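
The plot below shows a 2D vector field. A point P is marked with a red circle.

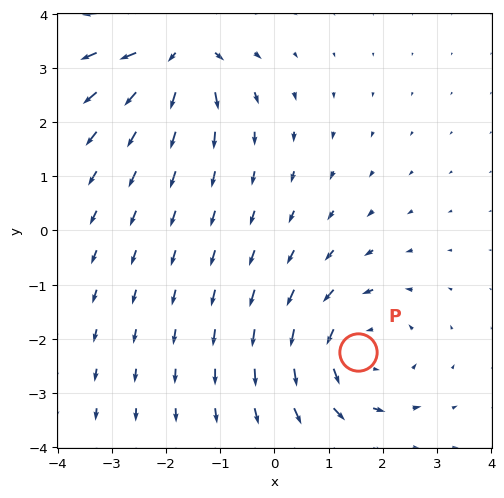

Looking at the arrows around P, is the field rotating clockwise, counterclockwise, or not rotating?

Near P at (1.6, -2.2) the arrows circulate counterclockwise. The curl (z-component) there is about +3; positive curl means counterclockwise rotation.

counterclockwise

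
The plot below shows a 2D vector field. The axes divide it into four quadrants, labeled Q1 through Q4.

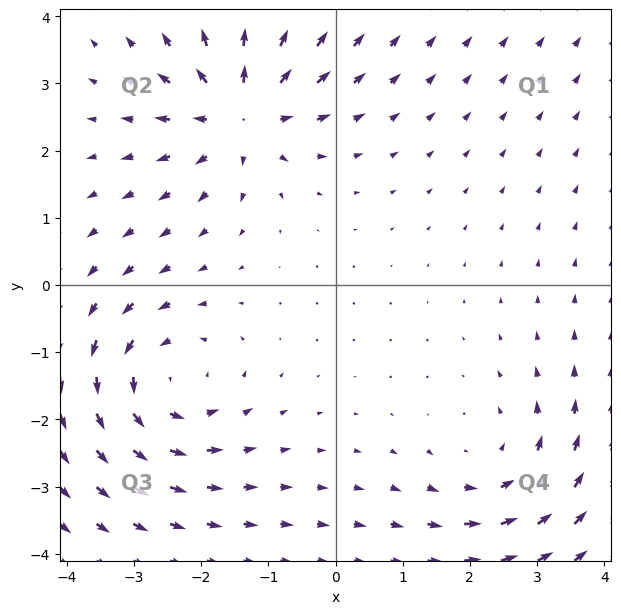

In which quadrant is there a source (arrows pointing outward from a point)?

The source sits at approximately (-1.4, 2.6), which lies in quadrant Q2. The divergence there is about +5, positive as expected for a source.

Q2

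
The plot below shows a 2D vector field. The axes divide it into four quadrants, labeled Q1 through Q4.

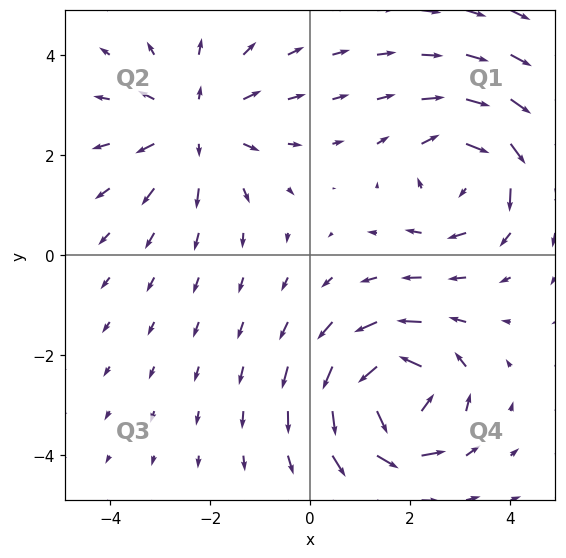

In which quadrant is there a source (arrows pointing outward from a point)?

Q2

The source sits at approximately (-2.3, 2.6), which lies in quadrant Q2. The divergence there is about +3, positive as expected for a source.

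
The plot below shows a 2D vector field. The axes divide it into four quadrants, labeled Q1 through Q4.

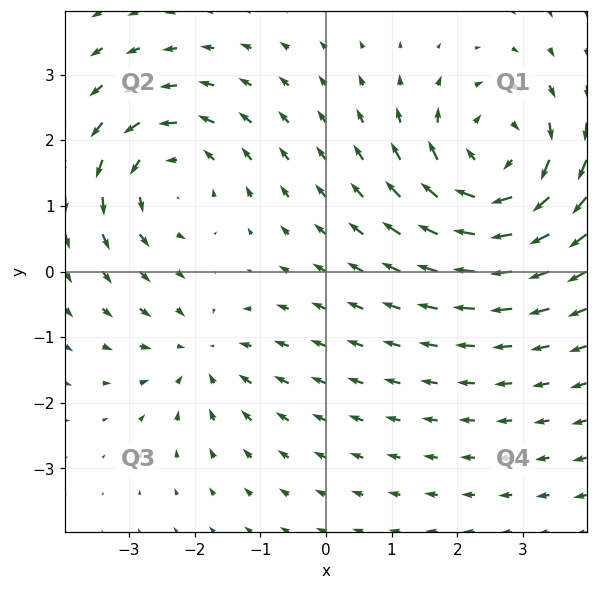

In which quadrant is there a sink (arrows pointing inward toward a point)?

Q3

The sink sits at approximately (-1.9, -1.3), which lies in quadrant Q3. The divergence there is about -3, negative as expected for a sink.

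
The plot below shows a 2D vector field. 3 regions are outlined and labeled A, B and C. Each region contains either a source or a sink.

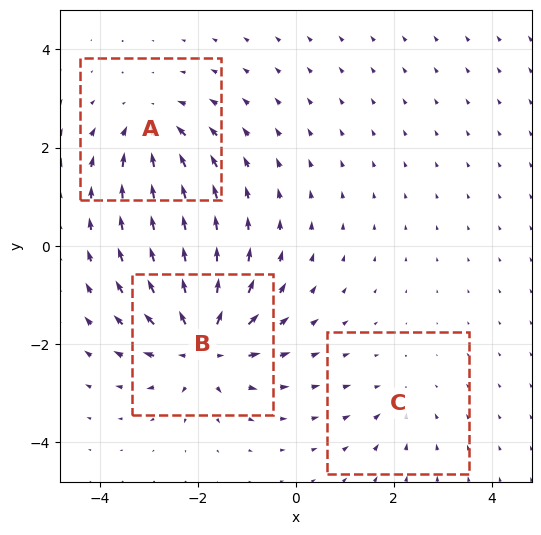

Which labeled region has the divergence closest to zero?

Divergence at each region's feature centre — A: about -4, B: about +6, C: about -2. Region C is closest to zero.

C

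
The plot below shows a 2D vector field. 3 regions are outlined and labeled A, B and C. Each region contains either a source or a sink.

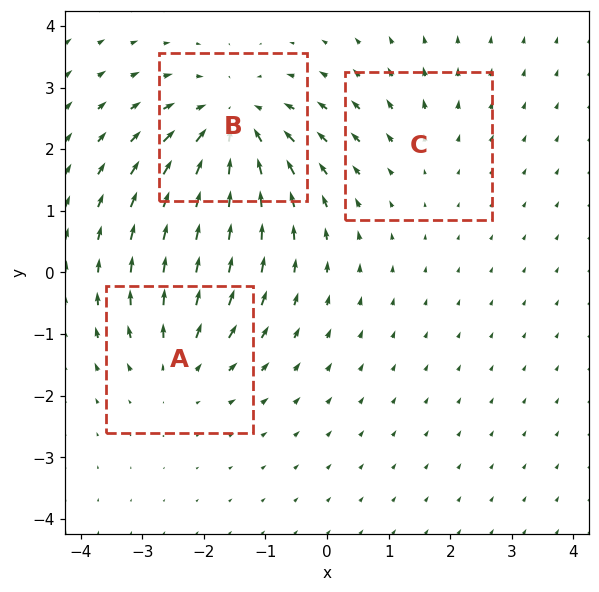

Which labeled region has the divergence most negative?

B

Divergence at each region's feature centre — A: about +3, B: about -5, C: about +2. Region B is most negative.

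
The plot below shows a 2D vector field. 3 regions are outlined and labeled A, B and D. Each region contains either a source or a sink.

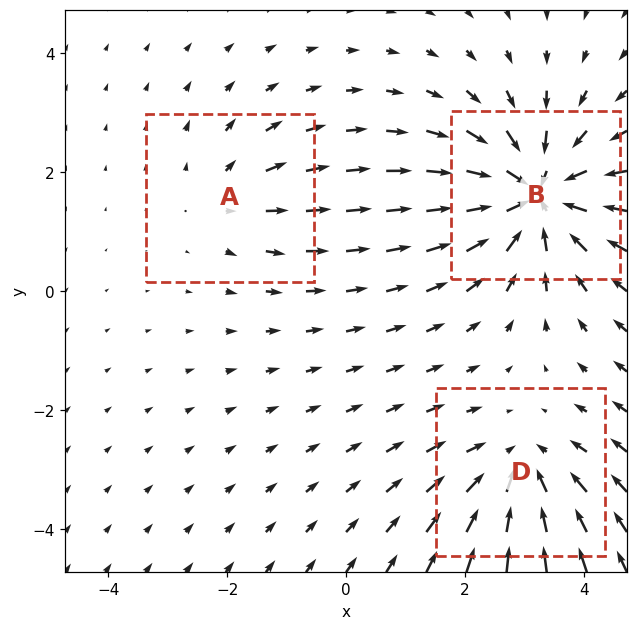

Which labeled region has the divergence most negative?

Divergence at each region's feature centre — A: about +2, B: about -4, D: about -3. Region B is most negative.

B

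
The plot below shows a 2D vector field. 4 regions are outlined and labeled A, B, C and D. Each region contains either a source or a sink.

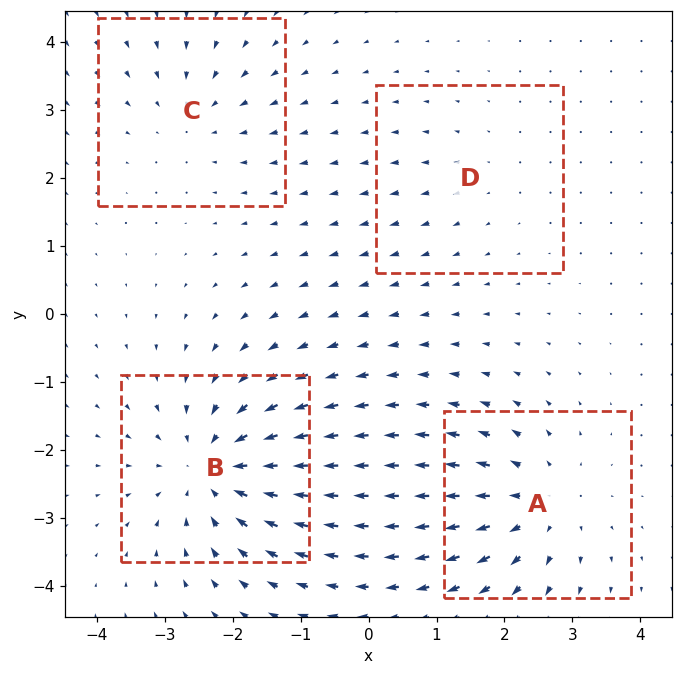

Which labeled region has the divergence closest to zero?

Divergence at each region's feature centre — A: about +5, B: about -6, C: about -3, D: about +2. Region D is closest to zero.

D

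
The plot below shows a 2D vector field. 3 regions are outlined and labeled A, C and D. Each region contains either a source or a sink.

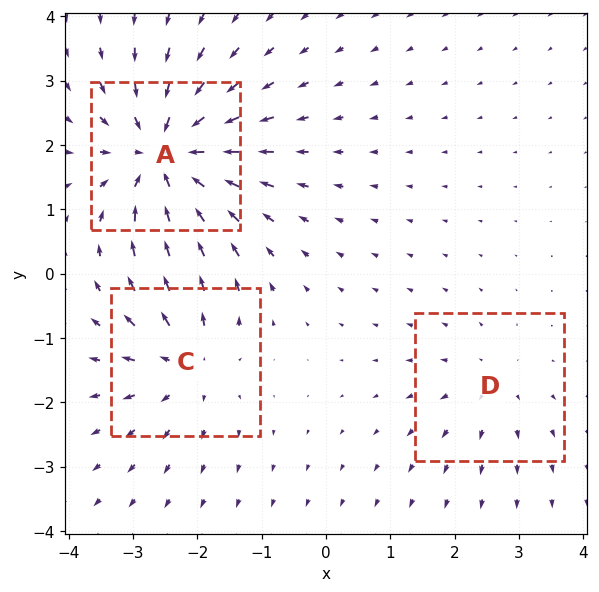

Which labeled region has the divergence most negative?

A

Divergence at each region's feature centre — A: about -6, C: about +4, D: about +2. Region A is most negative.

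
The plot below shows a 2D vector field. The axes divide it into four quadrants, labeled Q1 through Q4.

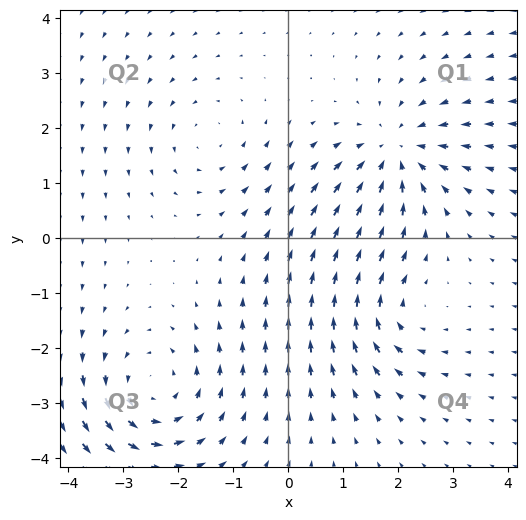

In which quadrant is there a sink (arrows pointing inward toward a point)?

The sink sits at approximately (2.0, 1.6), which lies in quadrant Q1. The divergence there is about -4, negative as expected for a sink.

Q1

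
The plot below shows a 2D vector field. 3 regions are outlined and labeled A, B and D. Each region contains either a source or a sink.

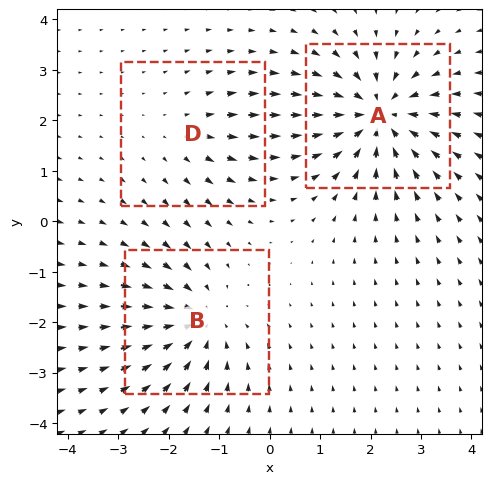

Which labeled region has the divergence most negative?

Divergence at each region's feature centre — A: about -5, B: about -3, D: about +2. Region A is most negative.

A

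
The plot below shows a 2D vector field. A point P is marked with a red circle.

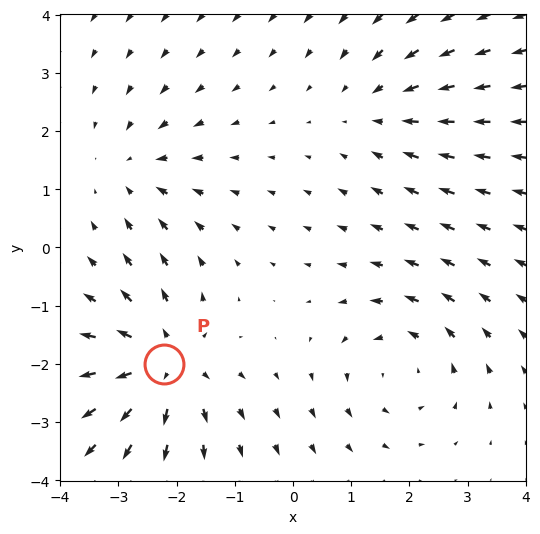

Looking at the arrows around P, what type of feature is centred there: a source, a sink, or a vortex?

At P (-2.2, -2.0) the arrows spread outward. Divergence about +5, curl ≈0 — positive divergence with near-zero curl is a source.

source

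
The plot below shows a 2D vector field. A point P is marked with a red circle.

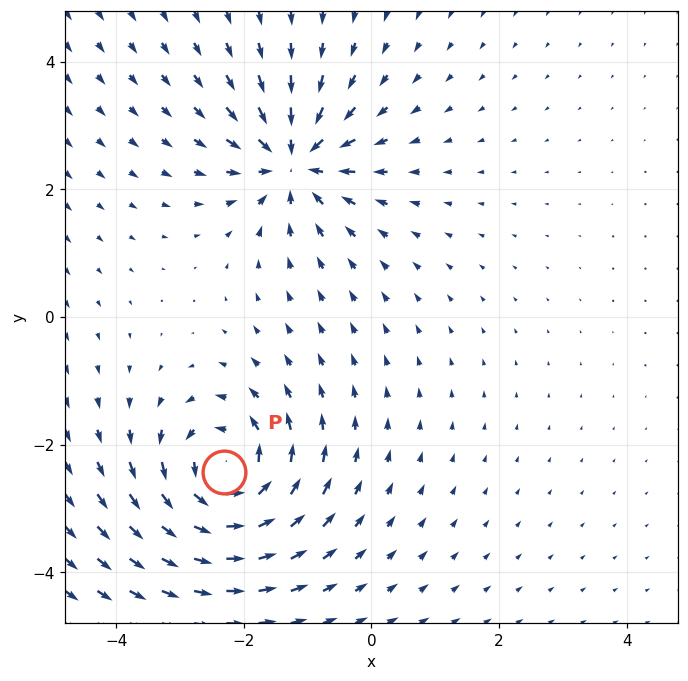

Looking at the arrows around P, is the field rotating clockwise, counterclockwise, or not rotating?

Near P at (-2.3, -2.4) the arrows circulate counterclockwise. The curl (z-component) there is about +5; positive curl means counterclockwise rotation.

counterclockwise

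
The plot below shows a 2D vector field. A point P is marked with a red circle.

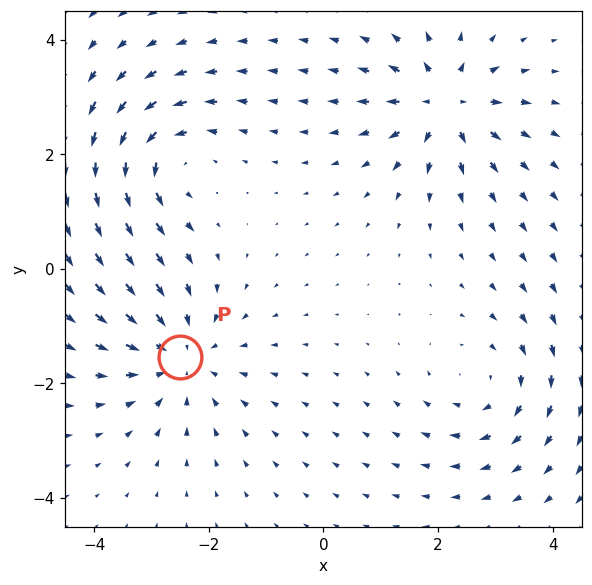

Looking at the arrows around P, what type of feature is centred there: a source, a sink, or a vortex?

sink

At P (-2.5, -1.5) the arrows converge inward. Divergence about -3, curl ≈0 — negative divergence with near-zero curl is a sink.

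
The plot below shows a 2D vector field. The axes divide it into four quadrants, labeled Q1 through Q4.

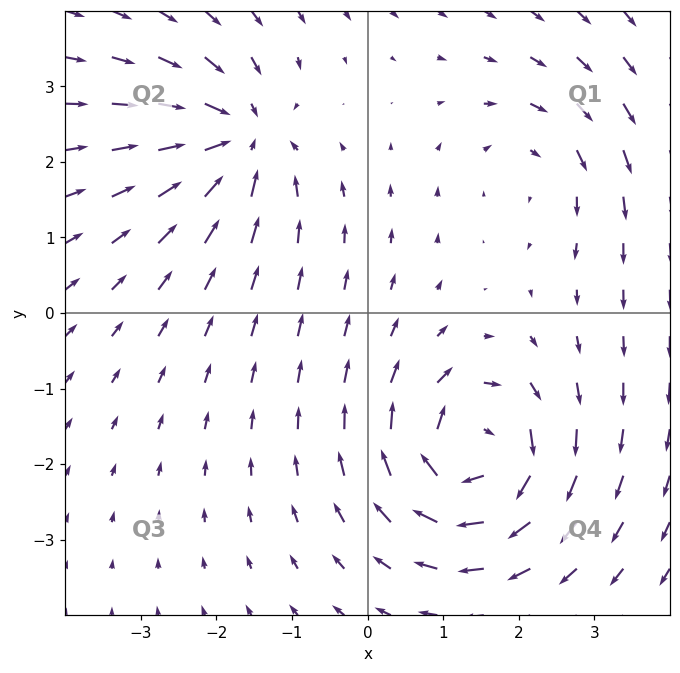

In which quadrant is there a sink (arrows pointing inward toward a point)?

The sink sits at approximately (-1.7, 2.3), which lies in quadrant Q2. The divergence there is about -5, negative as expected for a sink.

Q2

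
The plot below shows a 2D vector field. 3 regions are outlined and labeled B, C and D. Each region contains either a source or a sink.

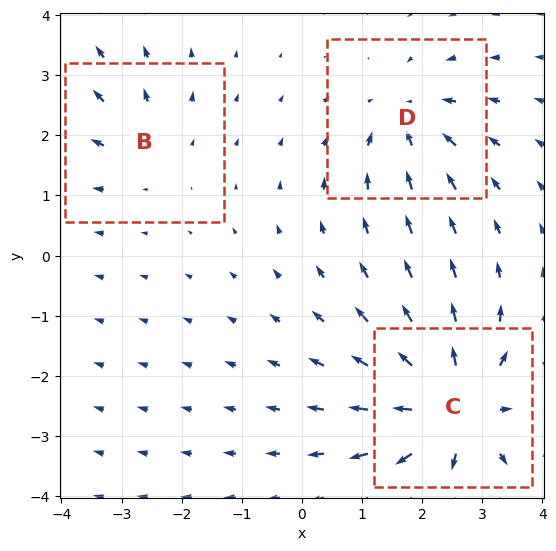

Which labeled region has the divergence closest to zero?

Divergence at each region's feature centre — B: about +2, C: about +5, D: about -3. Region B is closest to zero.

B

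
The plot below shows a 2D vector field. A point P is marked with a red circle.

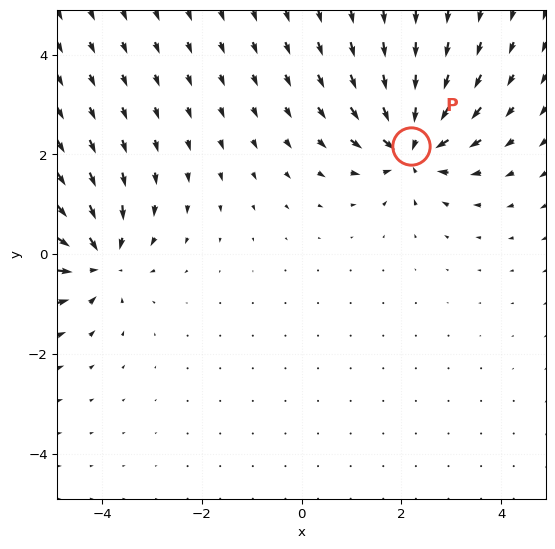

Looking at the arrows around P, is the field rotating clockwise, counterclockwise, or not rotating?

not rotating

Near P at (2.2, 2.2) the arrows show no circulation. The curl there is ≈0.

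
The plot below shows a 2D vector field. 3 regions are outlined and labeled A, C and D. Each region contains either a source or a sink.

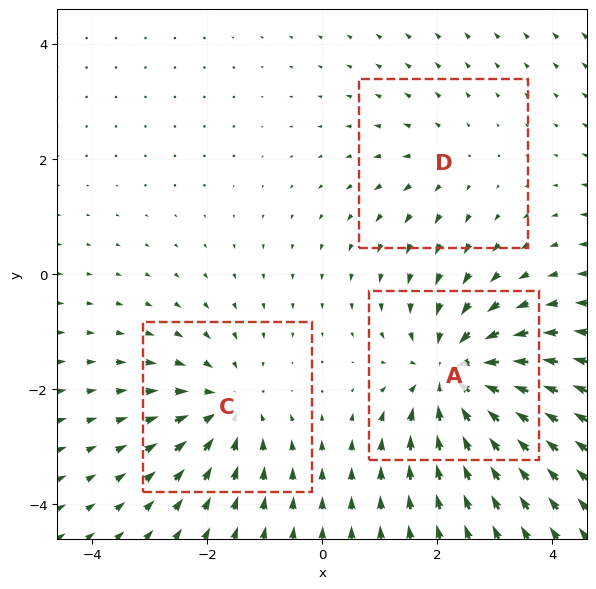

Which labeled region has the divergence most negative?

Divergence at each region's feature centre — A: about -5, C: about -3, D: about +2. Region A is most negative.

A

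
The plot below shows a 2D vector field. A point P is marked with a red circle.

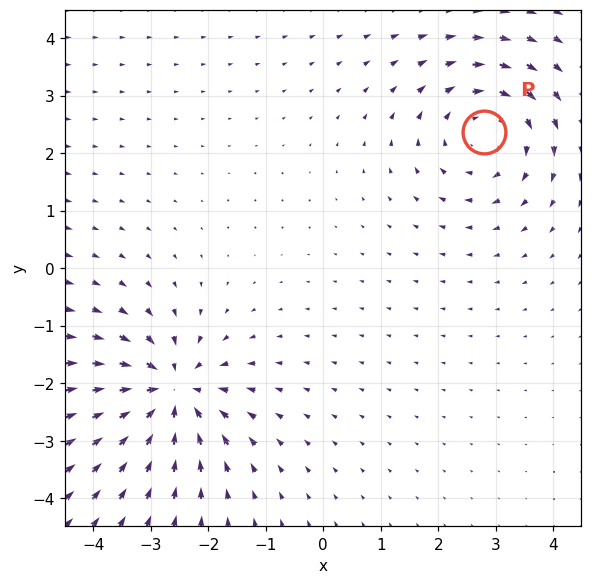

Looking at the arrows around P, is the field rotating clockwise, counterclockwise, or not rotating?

clockwise

Near P at (2.8, 2.4) the arrows circulate clockwise. The curl (z-component) there is about -4; negative curl means clockwise rotation.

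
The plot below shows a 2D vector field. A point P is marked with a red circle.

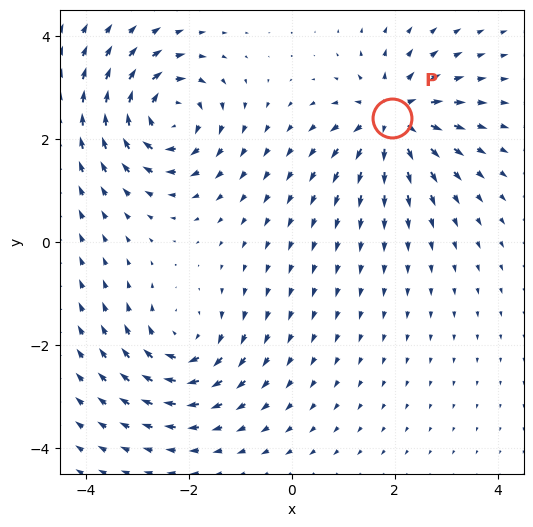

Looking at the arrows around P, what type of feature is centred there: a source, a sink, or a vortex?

source

At P (1.9, 2.4) the arrows spread outward. Divergence about +5, curl ≈0 — positive divergence with near-zero curl is a source.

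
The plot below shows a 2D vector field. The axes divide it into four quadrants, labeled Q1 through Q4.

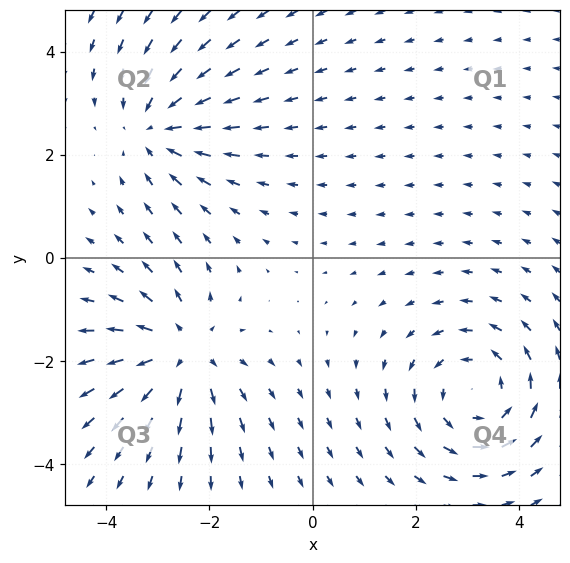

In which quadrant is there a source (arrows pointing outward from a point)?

The source sits at approximately (-2.5, -1.8), which lies in quadrant Q3. The divergence there is about +4, positive as expected for a source.

Q3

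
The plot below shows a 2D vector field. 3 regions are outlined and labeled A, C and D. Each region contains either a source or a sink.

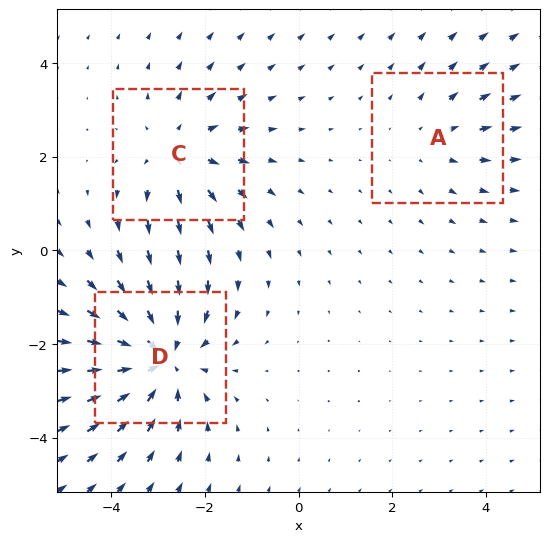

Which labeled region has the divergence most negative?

Divergence at each region's feature centre — A: about +2, C: about +3, D: about -4. Region D is most negative.

D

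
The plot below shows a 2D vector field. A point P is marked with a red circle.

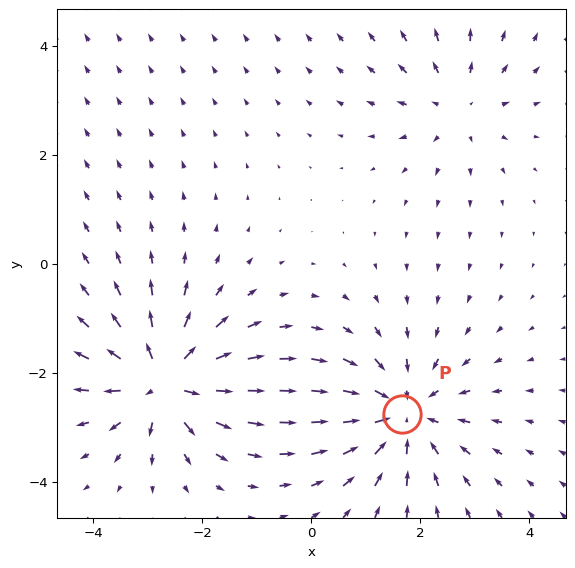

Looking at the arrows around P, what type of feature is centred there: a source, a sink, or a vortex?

At P (1.7, -2.8) the arrows converge inward. Divergence about -4, curl ≈0 — negative divergence with near-zero curl is a sink.

sink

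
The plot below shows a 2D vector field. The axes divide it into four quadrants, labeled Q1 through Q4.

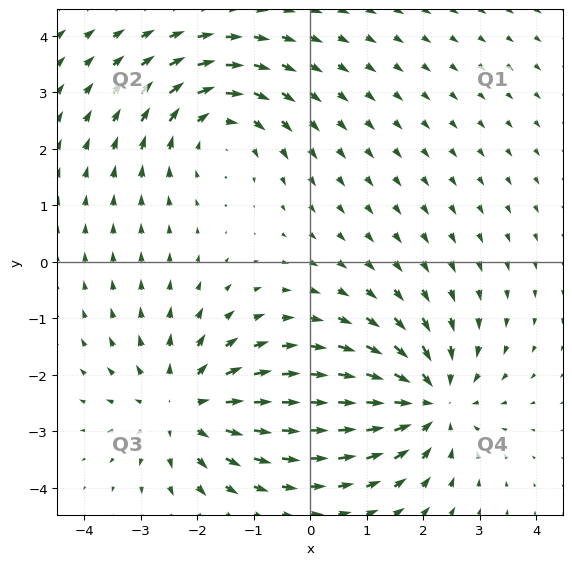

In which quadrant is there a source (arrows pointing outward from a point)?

The source sits at approximately (-2.2, -2.6), which lies in quadrant Q3. The divergence there is about +3, positive as expected for a source.

Q3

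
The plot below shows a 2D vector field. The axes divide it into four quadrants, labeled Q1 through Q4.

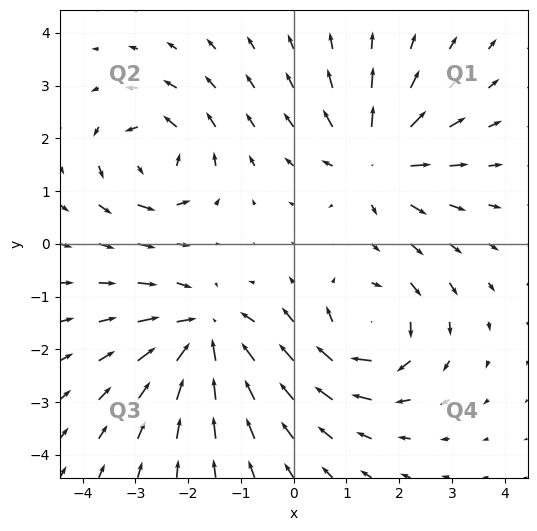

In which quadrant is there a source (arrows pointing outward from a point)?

The source sits at approximately (1.6, 1.6), which lies in quadrant Q1. The divergence there is about +5, positive as expected for a source.

Q1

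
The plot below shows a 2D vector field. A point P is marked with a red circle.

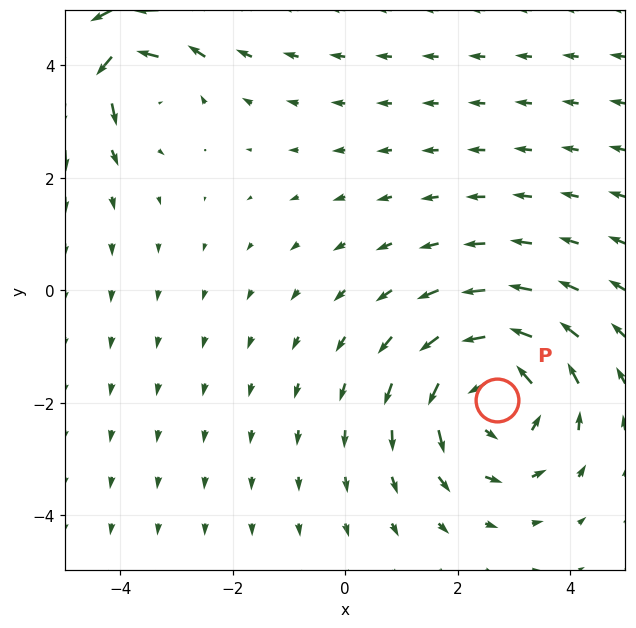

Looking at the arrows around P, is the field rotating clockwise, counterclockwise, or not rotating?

counterclockwise

Near P at (2.7, -2.0) the arrows circulate counterclockwise. The curl (z-component) there is about +4; positive curl means counterclockwise rotation.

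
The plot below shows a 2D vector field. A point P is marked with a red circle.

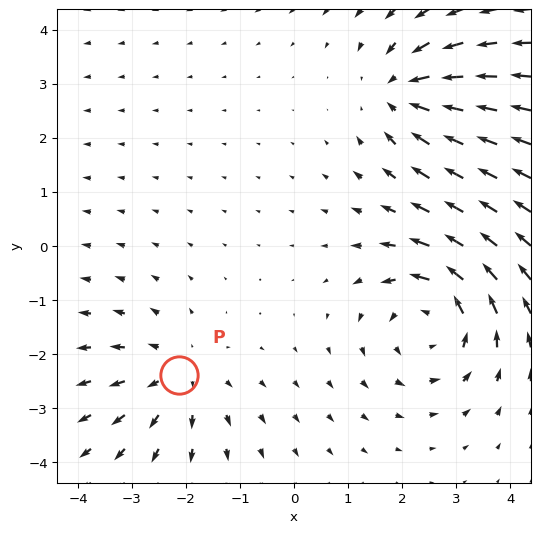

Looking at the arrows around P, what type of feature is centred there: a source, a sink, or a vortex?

source

At P (-2.1, -2.4) the arrows spread outward. Divergence about +3, curl ≈0 — positive divergence with near-zero curl is a source.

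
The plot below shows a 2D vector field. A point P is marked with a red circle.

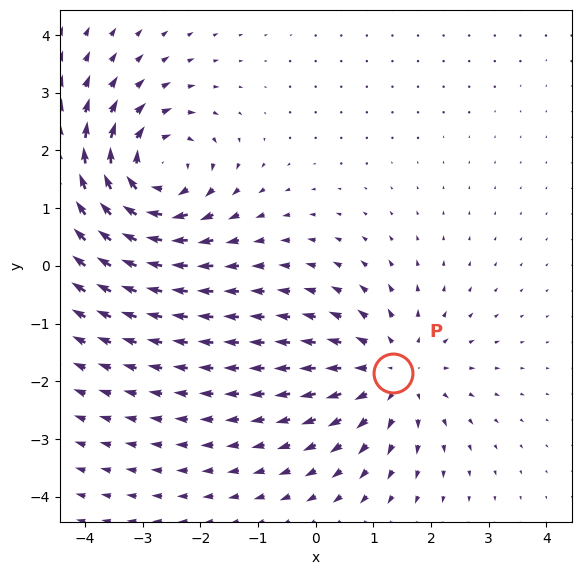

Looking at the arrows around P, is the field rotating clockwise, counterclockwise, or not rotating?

not rotating

Near P at (1.3, -1.9) the arrows show no circulation. The curl there is ≈0.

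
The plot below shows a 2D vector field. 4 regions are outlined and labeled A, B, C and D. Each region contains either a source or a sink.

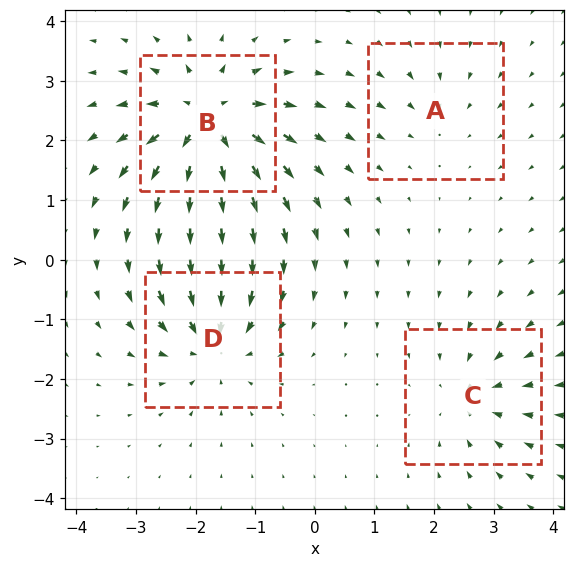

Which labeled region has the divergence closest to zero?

A

Divergence at each region's feature centre — A: about -2, B: about +8, C: about -4, D: about -6. Region A is closest to zero.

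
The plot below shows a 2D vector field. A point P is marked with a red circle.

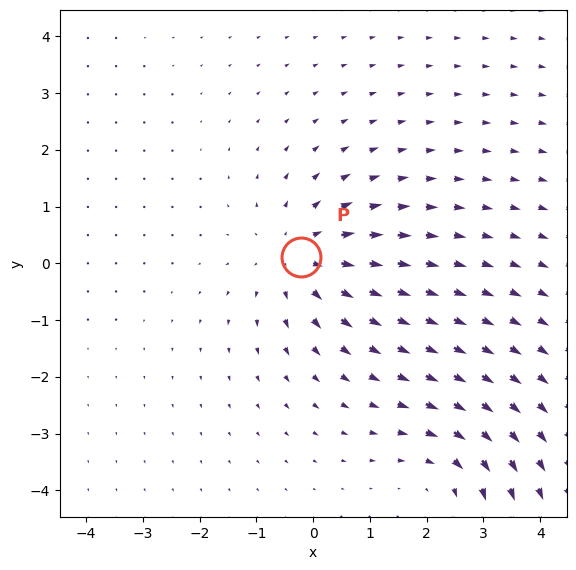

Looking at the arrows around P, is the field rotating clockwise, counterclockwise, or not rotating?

not rotating

Near P at (-0.2, 0.1) the arrows show no circulation. The curl there is ≈0.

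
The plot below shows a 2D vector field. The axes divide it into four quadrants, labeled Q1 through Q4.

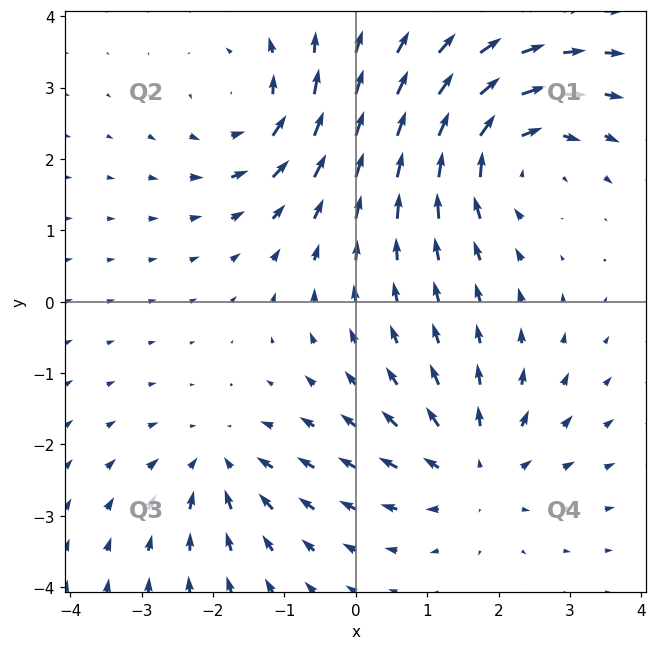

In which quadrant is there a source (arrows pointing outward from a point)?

Q4

The source sits at approximately (1.7, -2.4), which lies in quadrant Q4. The divergence there is about +4, positive as expected for a source.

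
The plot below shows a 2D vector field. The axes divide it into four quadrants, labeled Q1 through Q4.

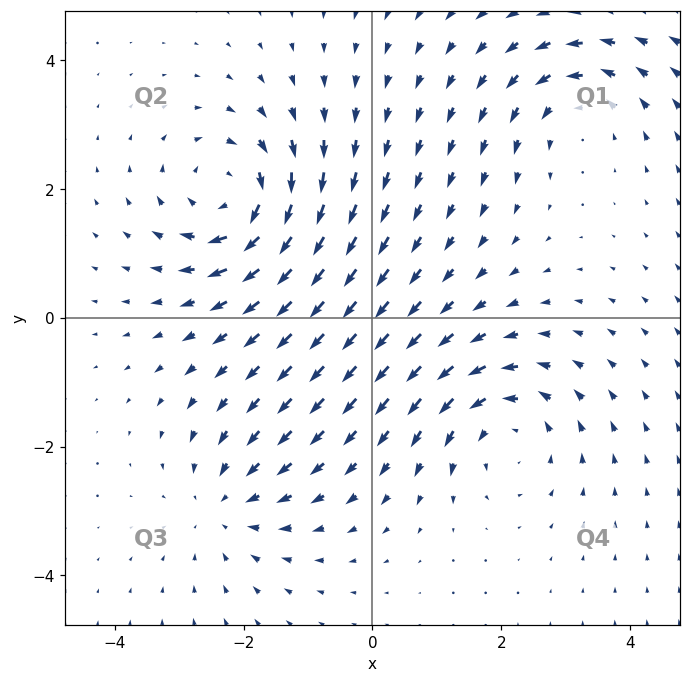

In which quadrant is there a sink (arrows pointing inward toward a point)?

The sink sits at approximately (-2.3, -2.9), which lies in quadrant Q3. The divergence there is about -3, negative as expected for a sink.

Q3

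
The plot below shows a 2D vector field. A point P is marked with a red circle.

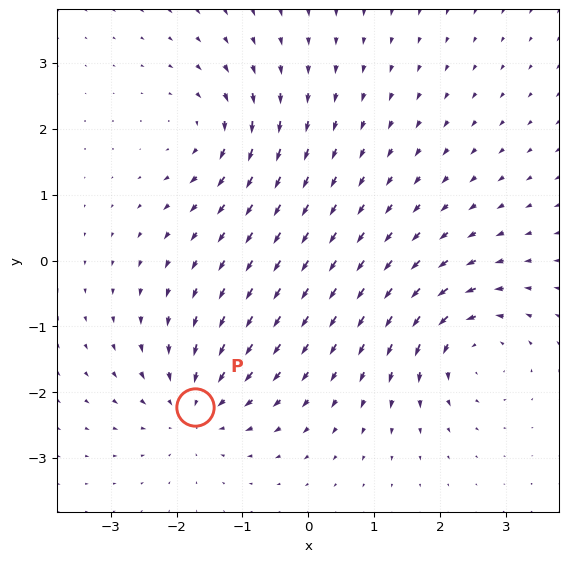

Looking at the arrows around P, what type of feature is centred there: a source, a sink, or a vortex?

At P (-1.7, -2.2) the arrows converge inward. Divergence about -5, curl ≈0 — negative divergence with near-zero curl is a sink.

sink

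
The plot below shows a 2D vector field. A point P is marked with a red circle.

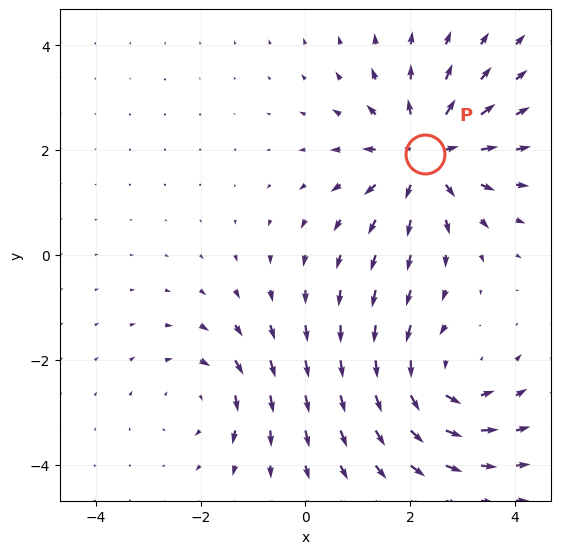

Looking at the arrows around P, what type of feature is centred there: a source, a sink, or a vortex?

source

At P (2.3, 1.9) the arrows spread outward. Divergence about +5, curl ≈0 — positive divergence with near-zero curl is a source.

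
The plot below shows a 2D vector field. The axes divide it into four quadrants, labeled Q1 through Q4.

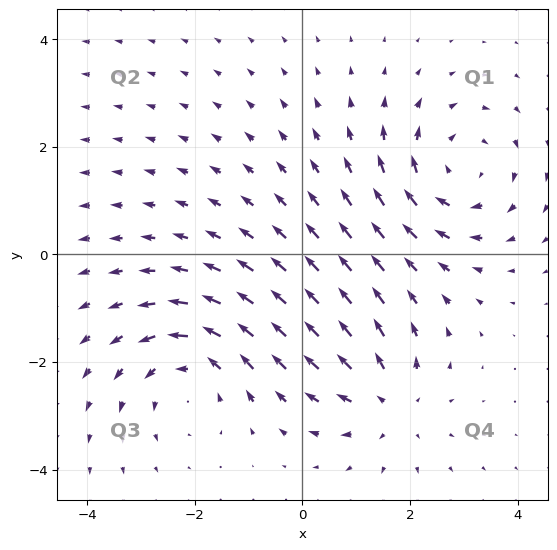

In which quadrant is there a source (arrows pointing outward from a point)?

The source sits at approximately (1.6, -2.8), which lies in quadrant Q4. The divergence there is about +3, positive as expected for a source.

Q4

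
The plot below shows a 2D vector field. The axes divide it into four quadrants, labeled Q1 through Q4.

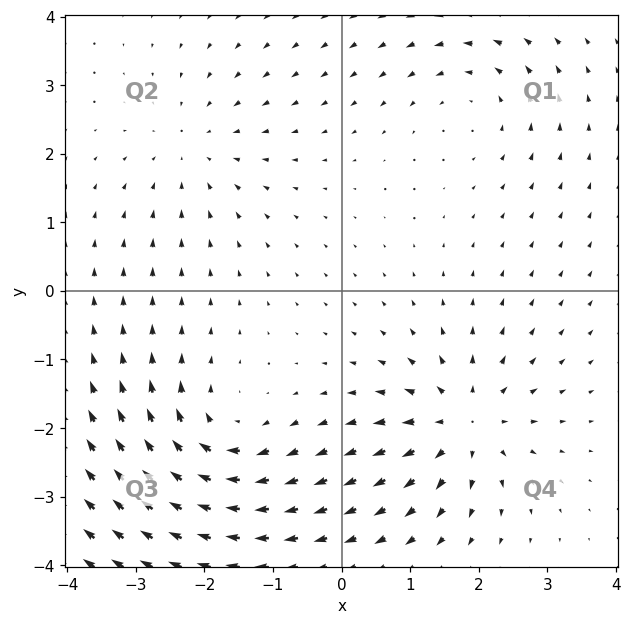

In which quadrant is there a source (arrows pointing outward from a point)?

Q4

The source sits at approximately (1.8, -1.9), which lies in quadrant Q4. The divergence there is about +6, positive as expected for a source.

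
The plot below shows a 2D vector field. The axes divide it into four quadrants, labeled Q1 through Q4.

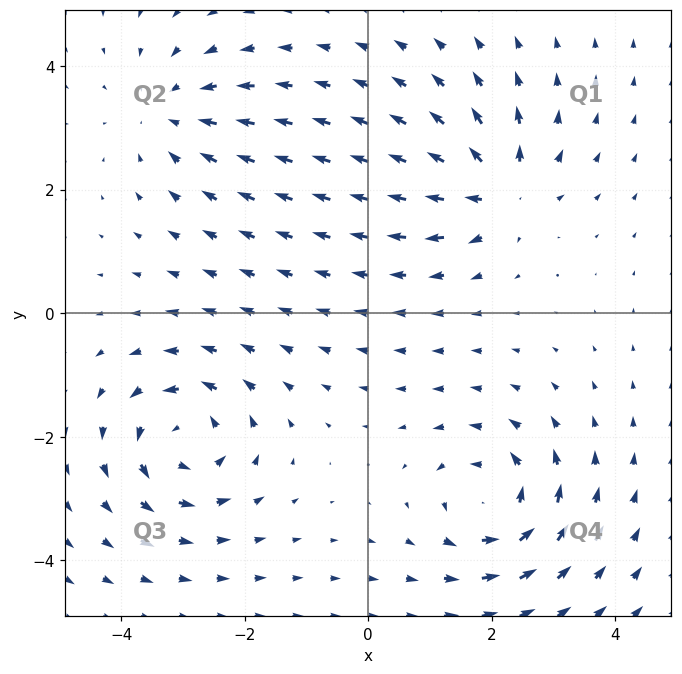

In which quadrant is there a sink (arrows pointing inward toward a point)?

The sink sits at approximately (-3.2, 3.3), which lies in quadrant Q2. The divergence there is about -3, negative as expected for a sink.

Q2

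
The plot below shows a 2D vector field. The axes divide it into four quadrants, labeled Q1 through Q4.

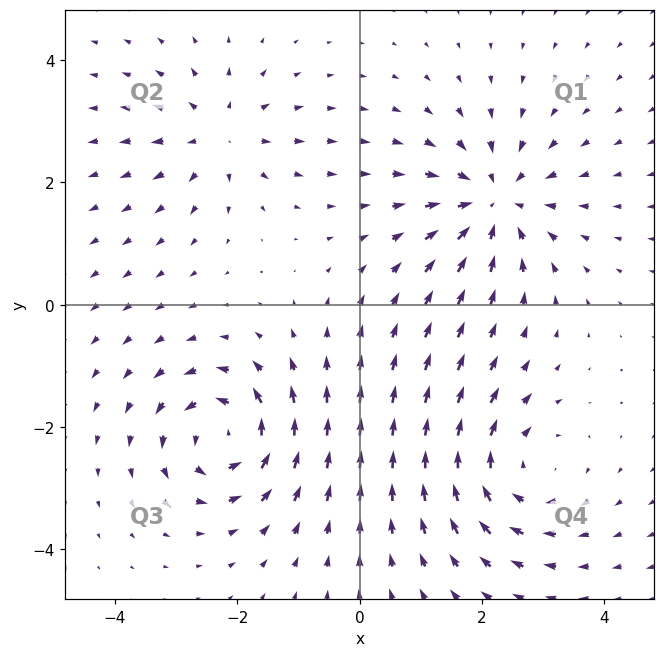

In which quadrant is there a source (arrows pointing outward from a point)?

Q2

The source sits at approximately (-2.3, 2.8), which lies in quadrant Q2. The divergence there is about +4, positive as expected for a source.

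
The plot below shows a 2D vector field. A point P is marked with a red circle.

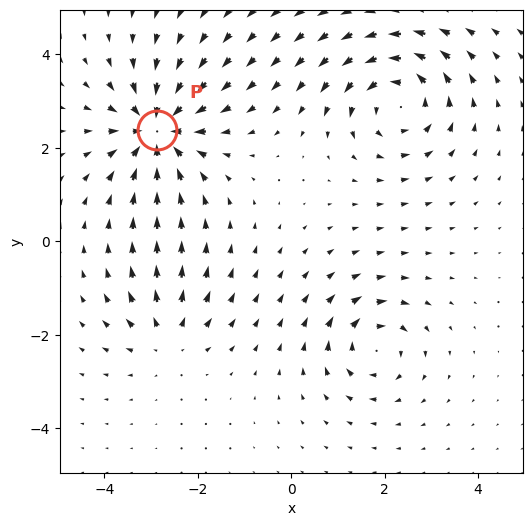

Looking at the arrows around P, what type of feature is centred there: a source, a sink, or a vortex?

At P (-2.9, 2.4) the arrows converge inward. Divergence about -6, curl ≈0 — negative divergence with near-zero curl is a sink.

sink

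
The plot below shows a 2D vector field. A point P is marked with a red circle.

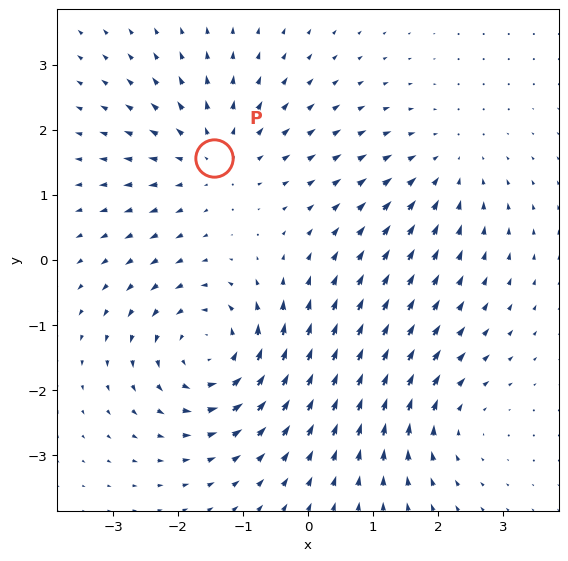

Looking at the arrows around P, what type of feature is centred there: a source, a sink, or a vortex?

At P (-1.4, 1.6) the arrows spread outward. Divergence about +3, curl ≈0 — positive divergence with near-zero curl is a source.

source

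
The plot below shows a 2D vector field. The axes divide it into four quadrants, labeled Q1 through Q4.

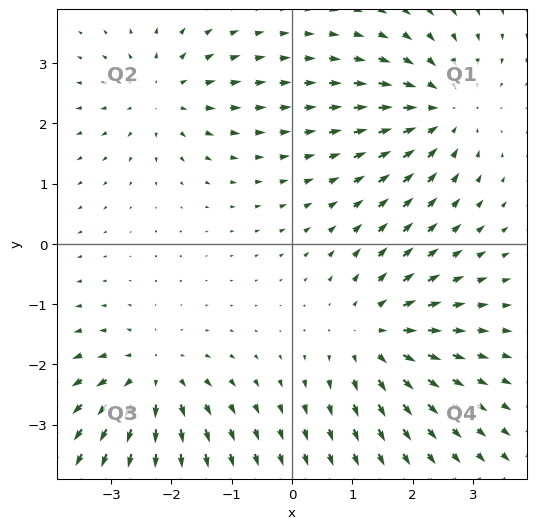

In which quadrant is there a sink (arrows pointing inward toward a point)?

Q1

The sink sits at approximately (2.5, 2.2), which lies in quadrant Q1. The divergence there is about -3, negative as expected for a sink.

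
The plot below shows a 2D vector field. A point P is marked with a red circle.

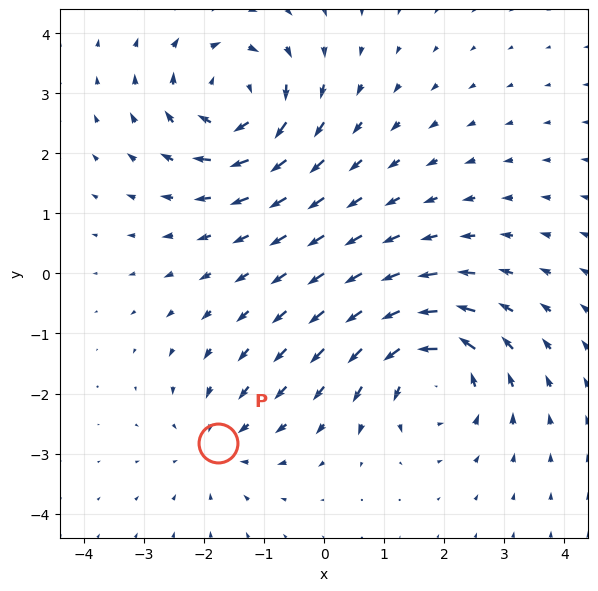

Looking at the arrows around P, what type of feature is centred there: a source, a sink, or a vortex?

At P (-1.8, -2.8) the arrows converge inward. Divergence about -3, curl ≈0 — negative divergence with near-zero curl is a sink.

sink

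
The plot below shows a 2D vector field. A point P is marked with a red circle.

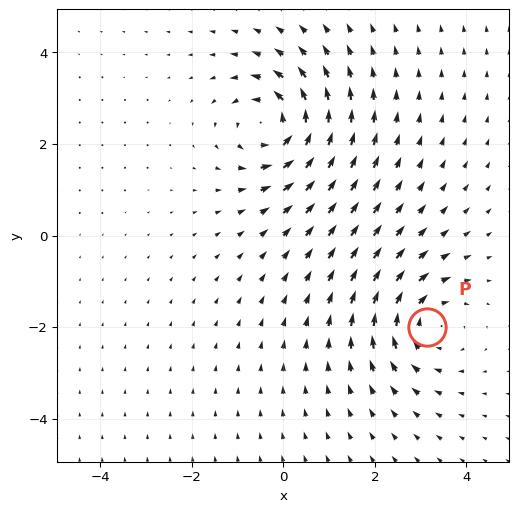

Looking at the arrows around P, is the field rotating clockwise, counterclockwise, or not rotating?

Near P at (3.1, -2.0) the arrows circulate clockwise. The curl (z-component) there is about -4; negative curl means clockwise rotation.

clockwise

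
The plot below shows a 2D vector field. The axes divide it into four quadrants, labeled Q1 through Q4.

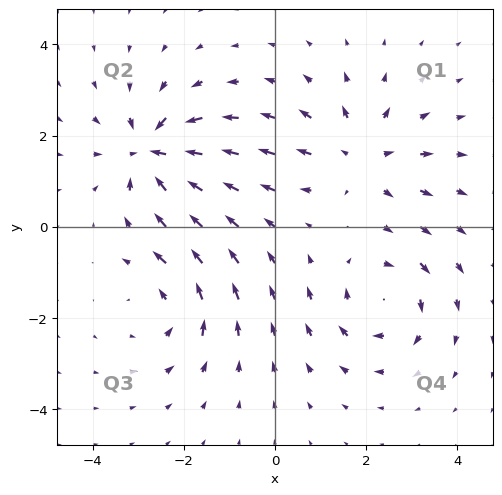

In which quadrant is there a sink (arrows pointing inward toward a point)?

Q2

The sink sits at approximately (-2.7, 1.6), which lies in quadrant Q2. The divergence there is about -6, negative as expected for a sink.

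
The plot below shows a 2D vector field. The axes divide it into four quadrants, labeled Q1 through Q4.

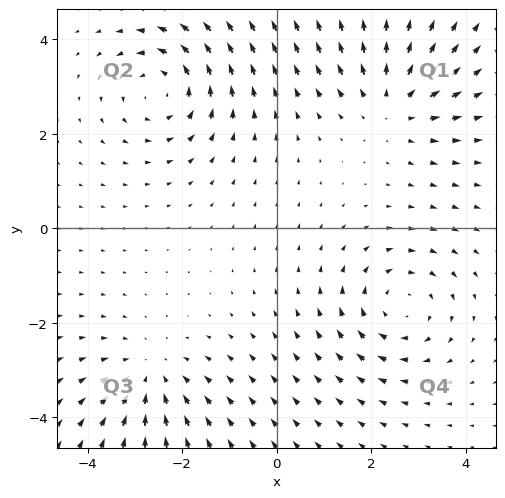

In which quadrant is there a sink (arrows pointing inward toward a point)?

The sink sits at approximately (-2.7, -3.1), which lies in quadrant Q3. The divergence there is about -3, negative as expected for a sink.

Q3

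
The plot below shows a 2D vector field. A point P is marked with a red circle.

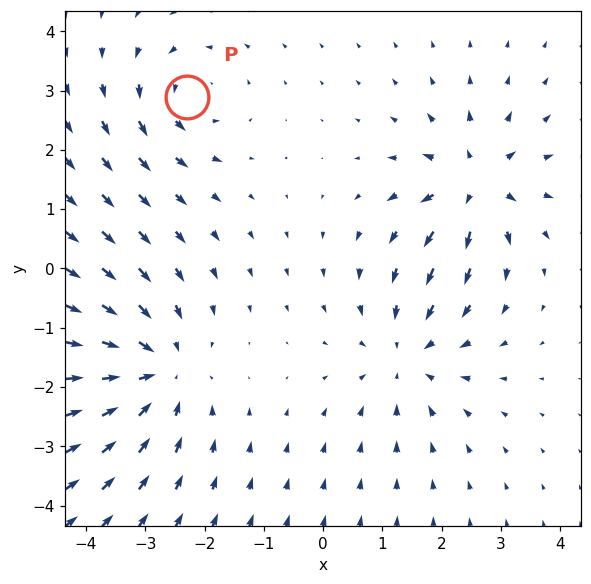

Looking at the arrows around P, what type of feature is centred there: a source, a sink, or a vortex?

At P (-2.3, 2.9) the arrows circulate counterclockwise. Divergence ≈0, curl about +4 — near-zero divergence with nonzero curl is a vortex.

vortex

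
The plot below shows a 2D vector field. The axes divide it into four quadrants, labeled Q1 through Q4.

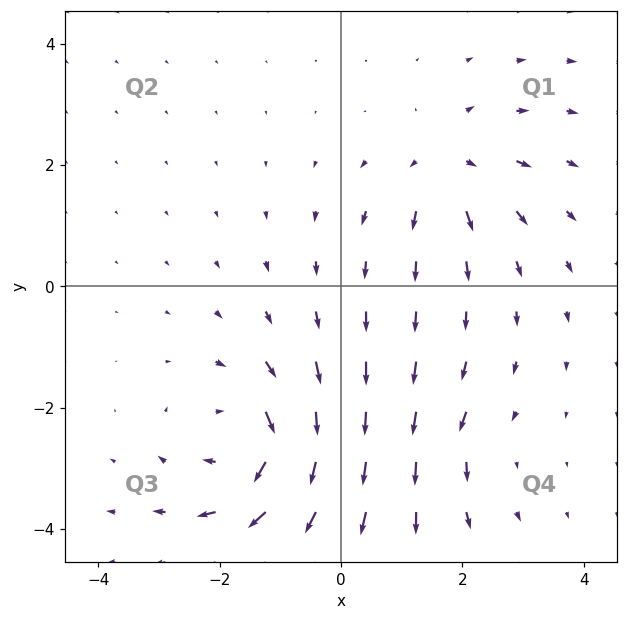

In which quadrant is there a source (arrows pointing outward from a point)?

Q1

The source sits at approximately (1.8, 2.0), which lies in quadrant Q1. The divergence there is about +4, positive as expected for a source.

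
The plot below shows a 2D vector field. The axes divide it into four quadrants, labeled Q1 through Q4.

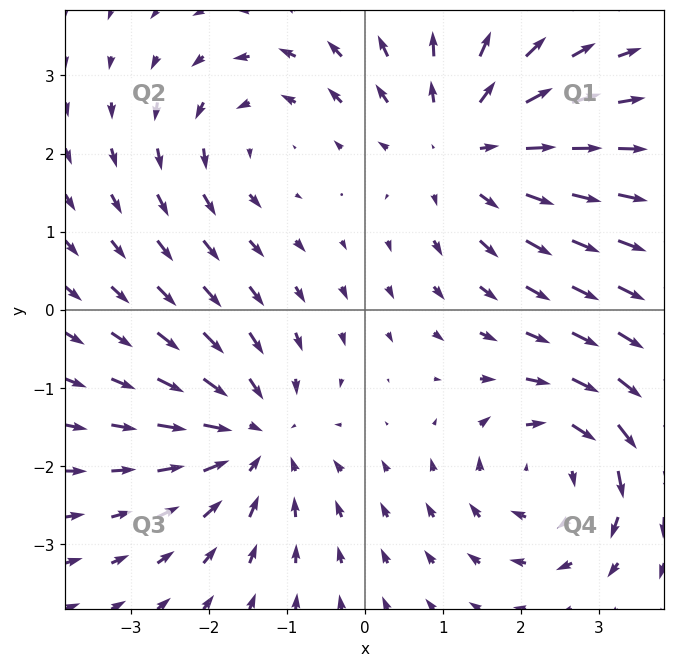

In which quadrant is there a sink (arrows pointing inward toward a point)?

The sink sits at approximately (-1.4, -1.6), which lies in quadrant Q3. The divergence there is about -4, negative as expected for a sink.

Q3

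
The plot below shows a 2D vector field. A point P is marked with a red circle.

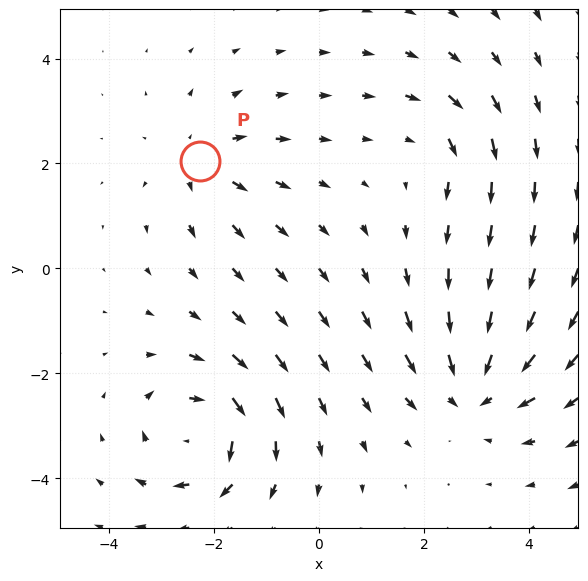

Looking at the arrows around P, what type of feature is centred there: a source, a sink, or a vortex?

At P (-2.3, 2.0) the arrows spread outward. Divergence about +3, curl ≈0 — positive divergence with near-zero curl is a source.

source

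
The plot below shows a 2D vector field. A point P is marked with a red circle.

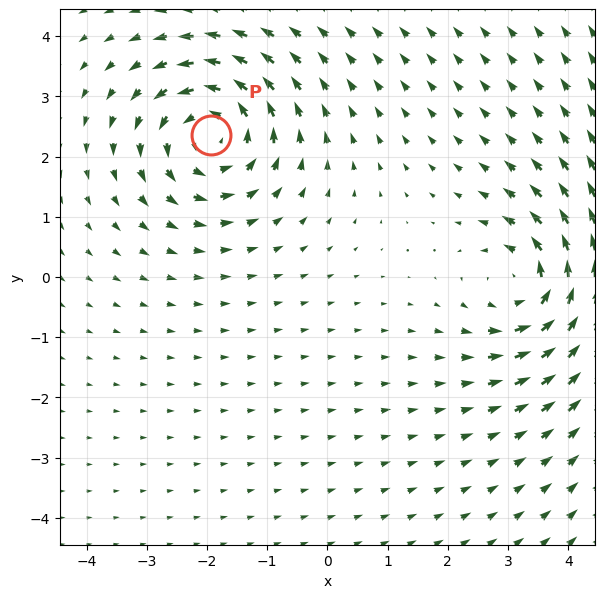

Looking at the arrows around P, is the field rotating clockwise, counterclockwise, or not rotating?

counterclockwise

Near P at (-1.9, 2.4) the arrows circulate counterclockwise. The curl (z-component) there is about +3; positive curl means counterclockwise rotation.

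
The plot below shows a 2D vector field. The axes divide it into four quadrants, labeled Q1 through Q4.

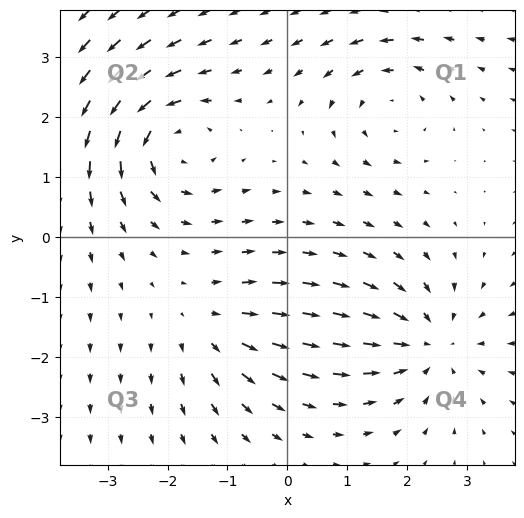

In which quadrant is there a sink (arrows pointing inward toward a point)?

Q4

The sink sits at approximately (2.4, -1.8), which lies in quadrant Q4. The divergence there is about -4, negative as expected for a sink.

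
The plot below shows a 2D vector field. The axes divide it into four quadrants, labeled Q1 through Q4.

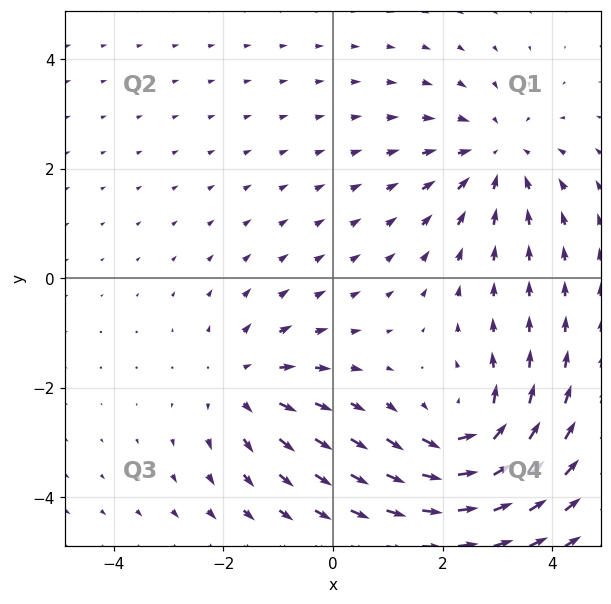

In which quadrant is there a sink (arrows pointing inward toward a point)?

Q1

The sink sits at approximately (3.0, 2.2), which lies in quadrant Q1. The divergence there is about -3, negative as expected for a sink.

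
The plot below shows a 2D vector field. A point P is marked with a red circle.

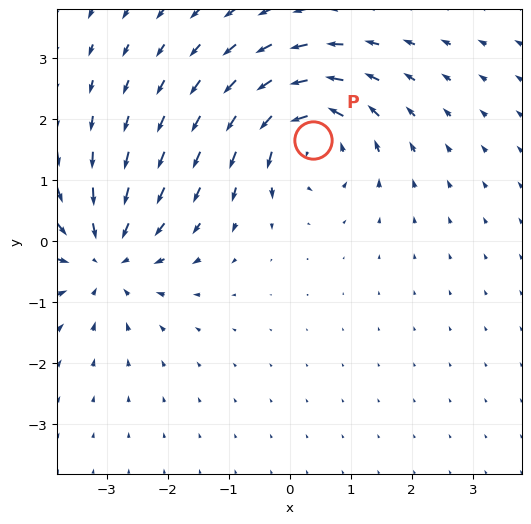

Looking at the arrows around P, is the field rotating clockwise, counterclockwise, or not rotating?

counterclockwise

Near P at (0.4, 1.7) the arrows circulate counterclockwise. The curl (z-component) there is about +6; positive curl means counterclockwise rotation.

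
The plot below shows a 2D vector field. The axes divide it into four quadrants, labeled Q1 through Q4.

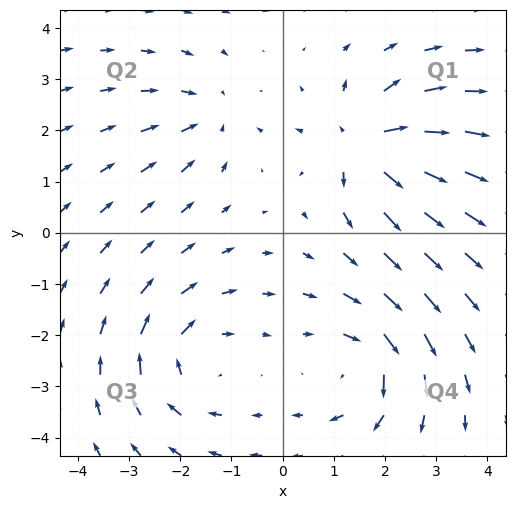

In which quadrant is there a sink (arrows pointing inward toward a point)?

Q2

The sink sits at approximately (-1.4, 2.3), which lies in quadrant Q2. The divergence there is about -3, negative as expected for a sink.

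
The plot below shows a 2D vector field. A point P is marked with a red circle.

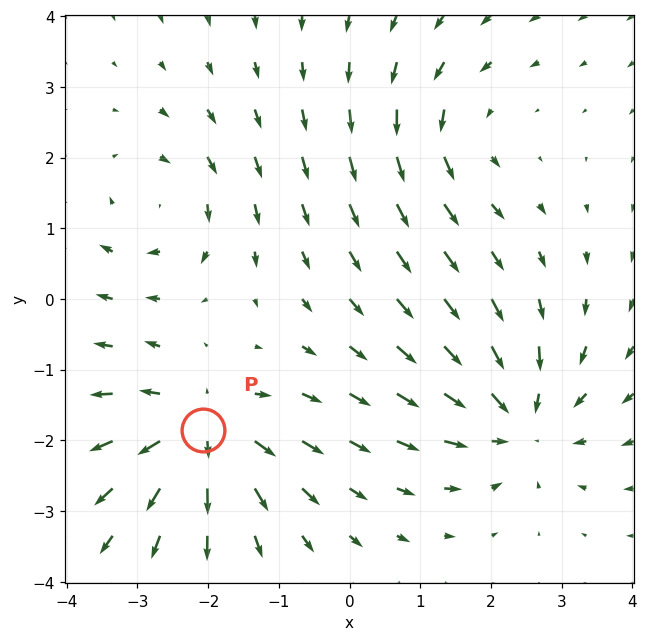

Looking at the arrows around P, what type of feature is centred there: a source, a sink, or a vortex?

source

At P (-2.1, -1.9) the arrows spread outward. Divergence about +6, curl ≈0 — positive divergence with near-zero curl is a source.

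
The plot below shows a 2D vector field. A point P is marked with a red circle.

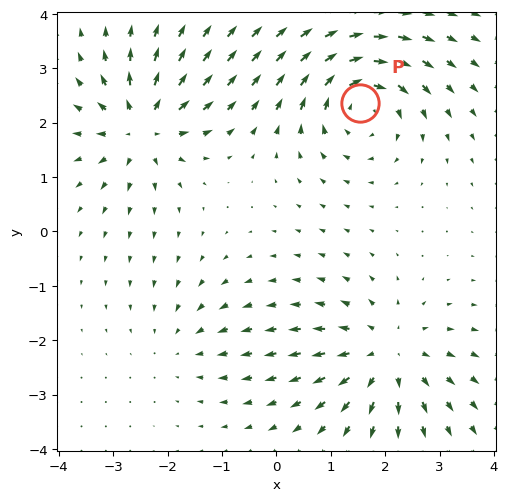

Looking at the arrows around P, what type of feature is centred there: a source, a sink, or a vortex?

At P (1.5, 2.4) the arrows circulate clockwise. Divergence ≈0, curl about -6 — near-zero divergence with nonzero curl is a vortex.

vortex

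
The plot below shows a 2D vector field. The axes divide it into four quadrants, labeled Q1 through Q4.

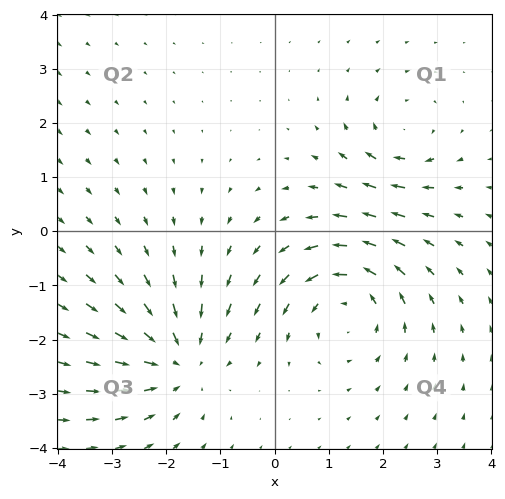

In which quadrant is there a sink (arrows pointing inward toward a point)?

The sink sits at approximately (-1.8, -2.4), which lies in quadrant Q3. The divergence there is about -4, negative as expected for a sink.

Q3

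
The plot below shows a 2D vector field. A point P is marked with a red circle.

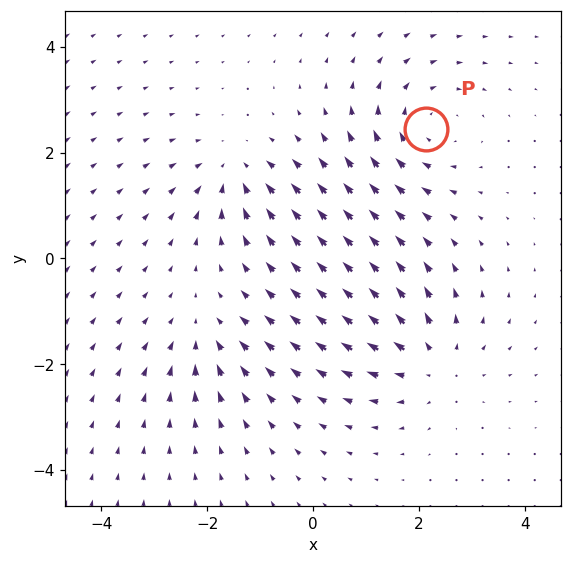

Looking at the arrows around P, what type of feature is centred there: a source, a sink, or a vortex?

vortex

At P (2.1, 2.4) the arrows circulate clockwise. Divergence ≈0, curl about -4 — near-zero divergence with nonzero curl is a vortex.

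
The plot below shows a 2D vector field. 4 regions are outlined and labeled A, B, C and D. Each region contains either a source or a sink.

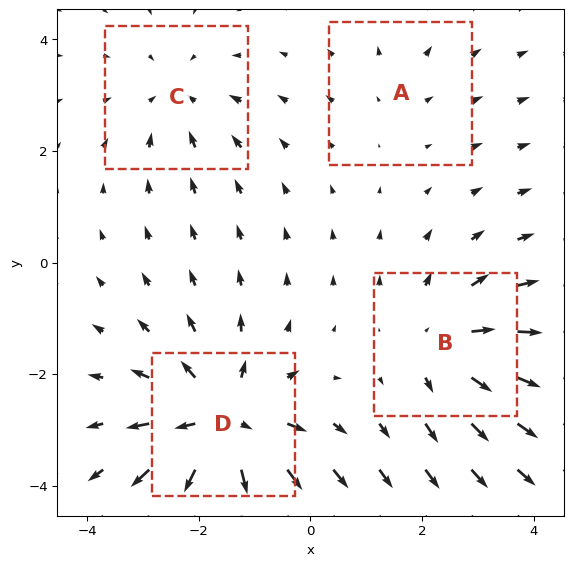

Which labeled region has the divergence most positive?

D

Divergence at each region's feature centre — A: about +2, B: about +4, C: about -3, D: about +7. Region D is most positive.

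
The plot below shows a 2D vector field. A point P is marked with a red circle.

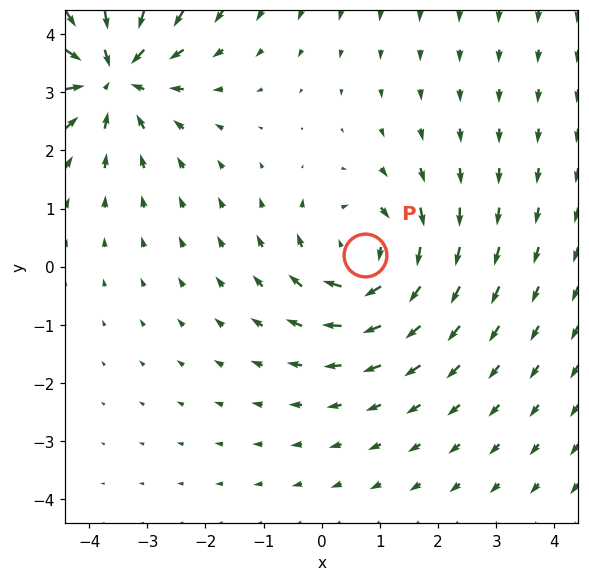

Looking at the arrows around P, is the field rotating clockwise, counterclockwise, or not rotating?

Near P at (0.7, 0.2) the arrows circulate clockwise. The curl (z-component) there is about -4; negative curl means clockwise rotation.

clockwise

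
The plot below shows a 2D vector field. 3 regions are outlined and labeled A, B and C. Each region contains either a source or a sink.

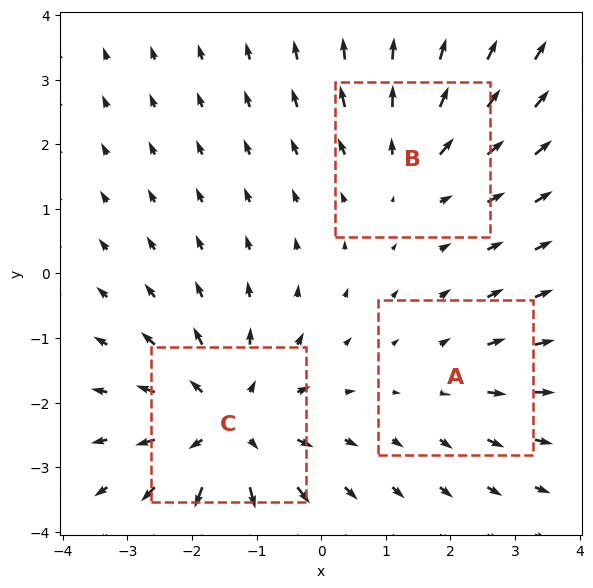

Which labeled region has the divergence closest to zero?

Divergence at each region's feature centre — A: about +2, B: about +3, C: about +4. Region A is closest to zero.

A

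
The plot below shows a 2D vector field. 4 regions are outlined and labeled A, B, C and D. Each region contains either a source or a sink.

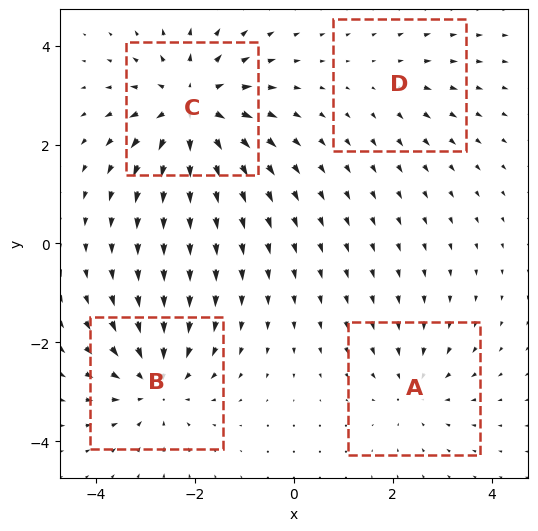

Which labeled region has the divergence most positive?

C

Divergence at each region's feature centre — A: about -3, B: about -5, C: about +7, D: about +2. Region C is most positive.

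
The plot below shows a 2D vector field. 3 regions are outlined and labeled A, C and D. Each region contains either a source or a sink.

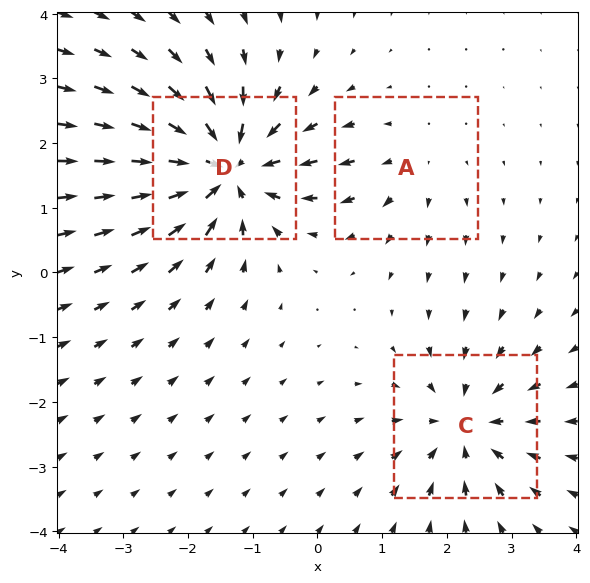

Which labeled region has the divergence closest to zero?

A

Divergence at each region's feature centre — A: about +2, C: about -4, D: about -6. Region A is closest to zero.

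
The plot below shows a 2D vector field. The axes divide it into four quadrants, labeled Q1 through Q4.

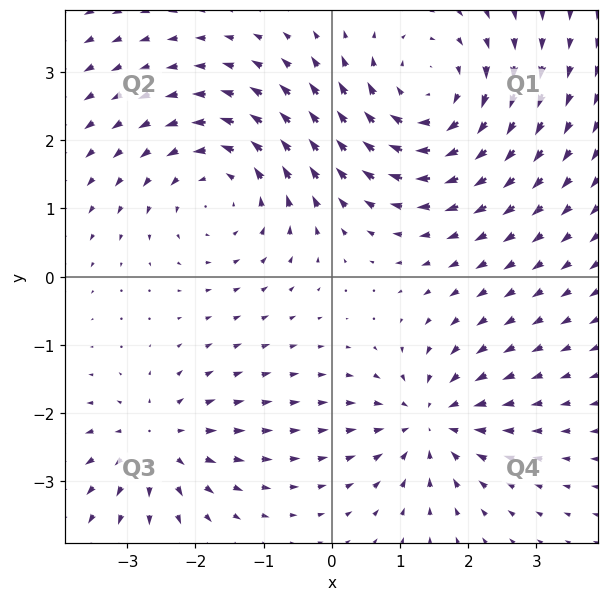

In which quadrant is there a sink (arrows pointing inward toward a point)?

The sink sits at approximately (1.4, -2.1), which lies in quadrant Q4. The divergence there is about -4, negative as expected for a sink.

Q4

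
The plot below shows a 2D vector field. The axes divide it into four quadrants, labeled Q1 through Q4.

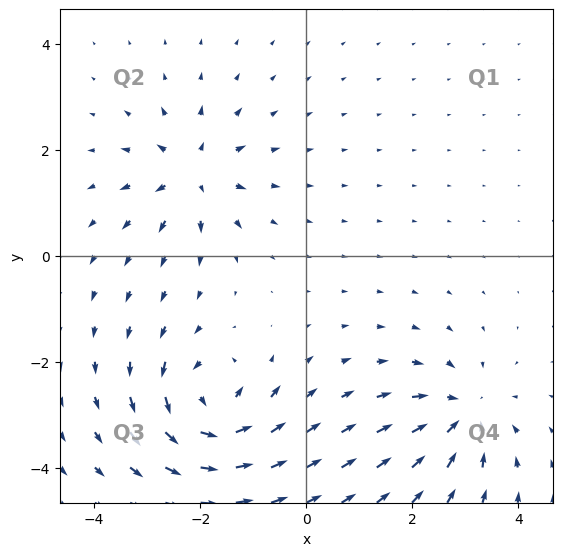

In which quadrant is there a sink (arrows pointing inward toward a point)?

The sink sits at approximately (2.9, -3.0), which lies in quadrant Q4. The divergence there is about -4, negative as expected for a sink.

Q4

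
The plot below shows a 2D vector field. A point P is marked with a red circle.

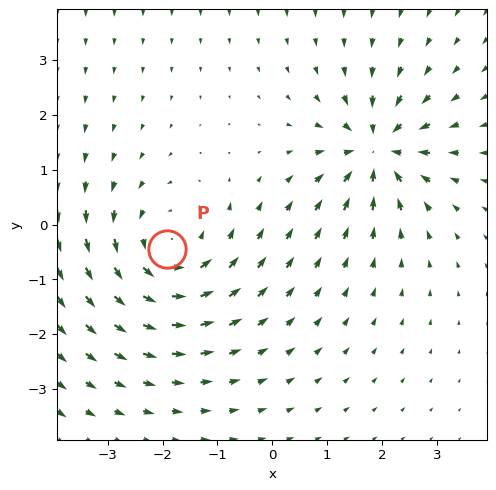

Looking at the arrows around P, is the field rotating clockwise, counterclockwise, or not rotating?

Near P at (-1.9, -0.4) the arrows circulate counterclockwise. The curl (z-component) there is about +4; positive curl means counterclockwise rotation.

counterclockwise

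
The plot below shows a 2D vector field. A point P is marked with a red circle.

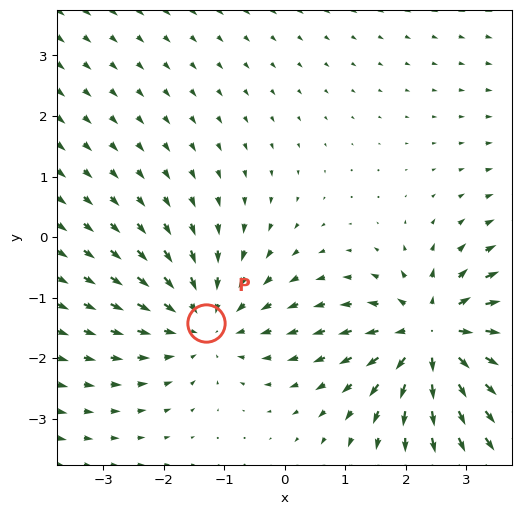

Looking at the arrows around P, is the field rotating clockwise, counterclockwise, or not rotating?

not rotating

Near P at (-1.3, -1.4) the arrows show no circulation. The curl there is ≈0.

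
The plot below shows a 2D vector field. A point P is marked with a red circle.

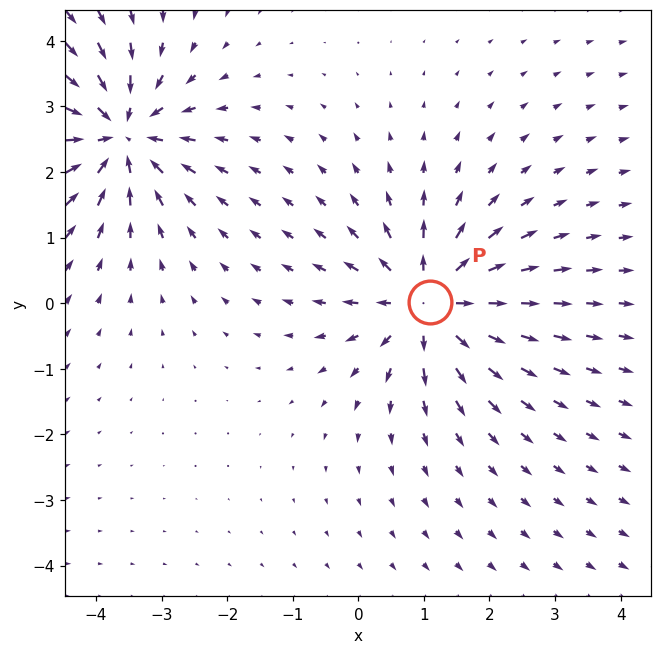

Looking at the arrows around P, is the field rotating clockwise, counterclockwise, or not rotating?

not rotating

Near P at (1.1, 0.0) the arrows show no circulation. The curl there is ≈0.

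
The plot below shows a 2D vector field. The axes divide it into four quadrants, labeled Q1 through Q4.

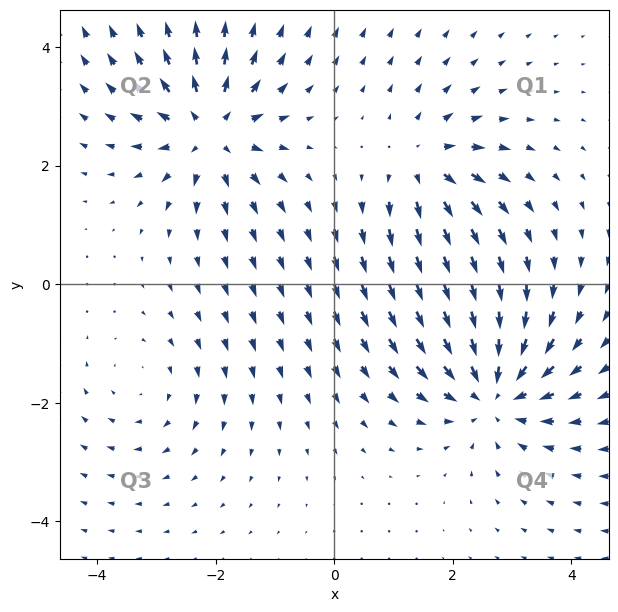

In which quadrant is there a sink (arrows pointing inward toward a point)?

The sink sits at approximately (2.7, -1.8), which lies in quadrant Q4. The divergence there is about -5, negative as expected for a sink.

Q4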